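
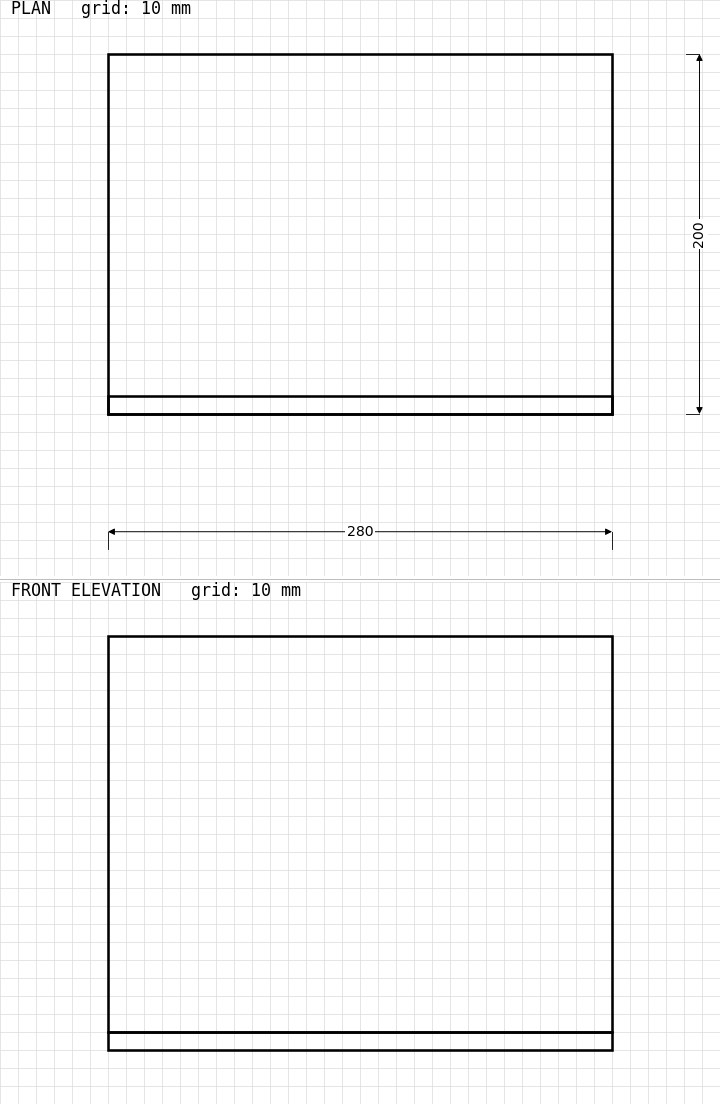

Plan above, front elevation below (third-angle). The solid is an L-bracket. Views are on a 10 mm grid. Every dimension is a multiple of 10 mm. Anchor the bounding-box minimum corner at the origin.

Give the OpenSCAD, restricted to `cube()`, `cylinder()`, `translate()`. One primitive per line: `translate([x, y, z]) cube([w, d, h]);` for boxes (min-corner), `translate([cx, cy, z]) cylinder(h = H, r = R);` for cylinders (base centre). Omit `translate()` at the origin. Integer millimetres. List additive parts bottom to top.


cube([280, 200, 10]);
translate([0, 0, 10]) cube([280, 10, 220]);


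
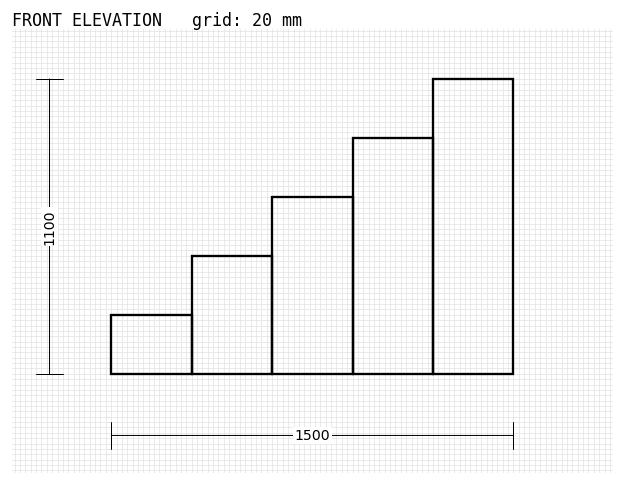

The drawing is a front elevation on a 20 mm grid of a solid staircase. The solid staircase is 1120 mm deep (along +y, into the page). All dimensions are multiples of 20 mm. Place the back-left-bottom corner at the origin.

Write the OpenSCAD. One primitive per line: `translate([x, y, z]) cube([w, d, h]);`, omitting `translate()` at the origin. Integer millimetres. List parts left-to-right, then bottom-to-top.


cube([300, 1120, 220]);
translate([300, 0, 0]) cube([300, 1120, 440]);
translate([600, 0, 0]) cube([300, 1120, 660]);
translate([900, 0, 0]) cube([300, 1120, 880]);
translate([1200, 0, 0]) cube([300, 1120, 1100]);


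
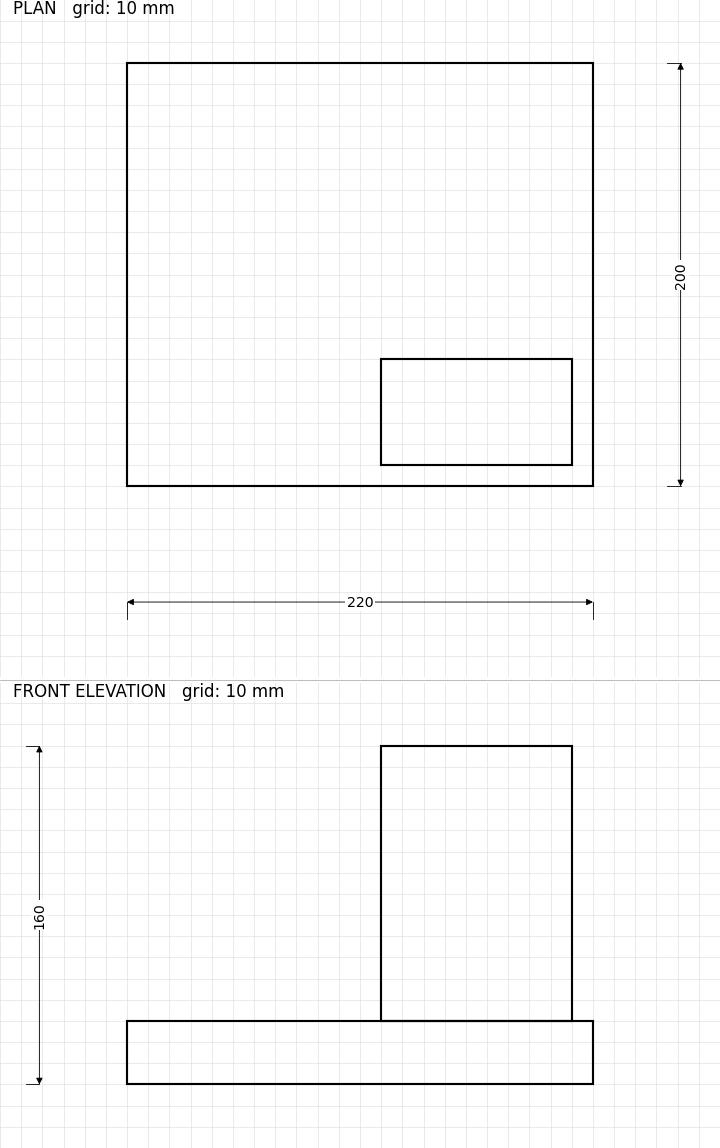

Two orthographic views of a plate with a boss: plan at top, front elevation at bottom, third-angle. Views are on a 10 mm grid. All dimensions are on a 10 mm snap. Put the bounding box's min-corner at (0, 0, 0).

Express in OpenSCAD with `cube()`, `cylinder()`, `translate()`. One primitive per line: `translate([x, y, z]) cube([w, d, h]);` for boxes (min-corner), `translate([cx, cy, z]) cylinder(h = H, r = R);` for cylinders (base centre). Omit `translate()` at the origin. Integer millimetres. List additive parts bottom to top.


cube([220, 200, 30]);
translate([120, 10, 30]) cube([90, 50, 130]);


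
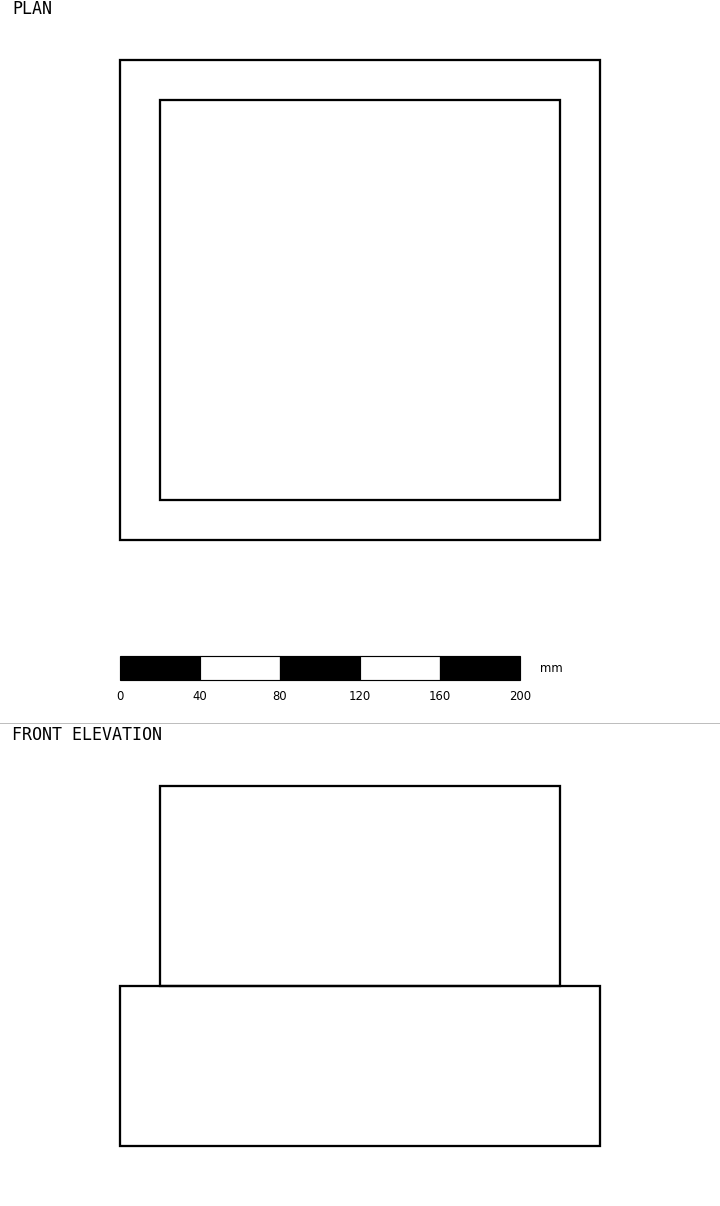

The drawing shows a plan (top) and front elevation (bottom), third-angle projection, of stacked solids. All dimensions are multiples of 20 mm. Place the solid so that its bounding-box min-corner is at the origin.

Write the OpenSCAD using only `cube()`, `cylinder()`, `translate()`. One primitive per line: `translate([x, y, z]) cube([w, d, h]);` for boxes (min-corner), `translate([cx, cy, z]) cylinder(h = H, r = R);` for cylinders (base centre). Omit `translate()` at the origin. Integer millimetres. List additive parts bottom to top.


cube([240, 240, 80]);
translate([20, 20, 80]) cube([200, 200, 100]);


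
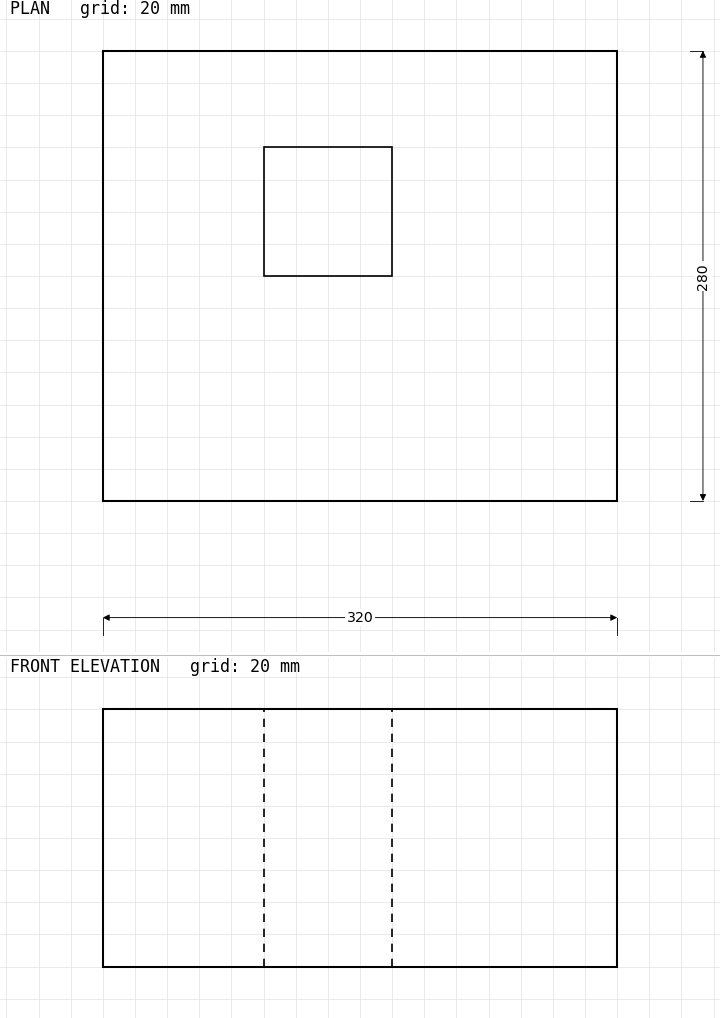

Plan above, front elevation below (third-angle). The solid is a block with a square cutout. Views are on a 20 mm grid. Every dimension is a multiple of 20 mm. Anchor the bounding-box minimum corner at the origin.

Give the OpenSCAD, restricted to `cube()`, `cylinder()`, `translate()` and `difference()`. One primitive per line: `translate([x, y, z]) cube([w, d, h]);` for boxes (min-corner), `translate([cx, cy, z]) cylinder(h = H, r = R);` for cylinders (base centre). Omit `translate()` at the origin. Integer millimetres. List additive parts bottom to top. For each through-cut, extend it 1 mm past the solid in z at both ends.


difference() {
  cube([320, 280, 160]);
  translate([100, 140, -1]) cube([80, 80, 162]);
}


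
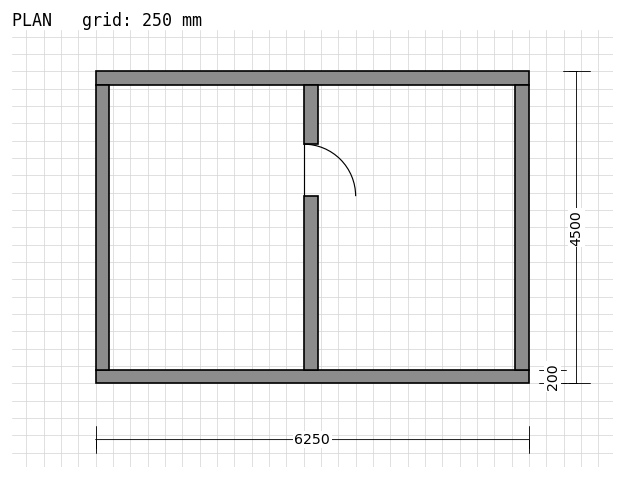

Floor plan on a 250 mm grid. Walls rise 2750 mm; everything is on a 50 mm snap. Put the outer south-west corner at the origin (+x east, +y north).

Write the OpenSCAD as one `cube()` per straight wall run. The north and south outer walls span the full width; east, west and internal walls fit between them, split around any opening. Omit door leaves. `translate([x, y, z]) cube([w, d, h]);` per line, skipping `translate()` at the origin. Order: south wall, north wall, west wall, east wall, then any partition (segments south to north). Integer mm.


cube([6250, 200, 2750]);
translate([0, 4300, 0]) cube([6250, 200, 2750]);
translate([0, 200, 0]) cube([200, 4100, 2750]);
translate([6050, 200, 0]) cube([200, 4100, 2750]);
translate([3000, 200, 0]) cube([200, 2500, 2750]);
translate([3000, 3450, 0]) cube([200, 850, 2750]);


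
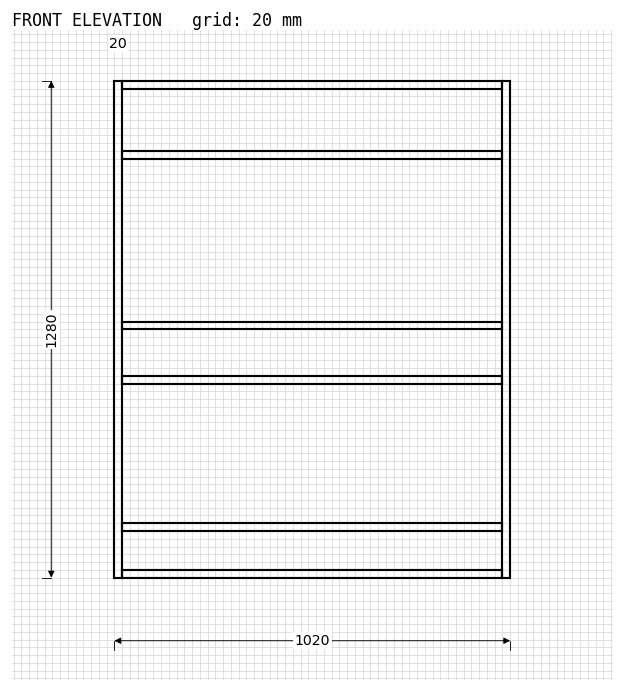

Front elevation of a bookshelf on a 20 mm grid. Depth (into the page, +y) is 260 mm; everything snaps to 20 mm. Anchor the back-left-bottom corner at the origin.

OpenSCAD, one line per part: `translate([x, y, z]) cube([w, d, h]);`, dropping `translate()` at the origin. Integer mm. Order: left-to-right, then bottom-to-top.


cube([20, 260, 1280]);
translate([20, 0, 0]) cube([980, 260, 20]);
translate([20, 0, 120]) cube([980, 260, 20]);
translate([20, 0, 500]) cube([980, 260, 20]);
translate([20, 0, 640]) cube([980, 260, 20]);
translate([20, 0, 1080]) cube([980, 260, 20]);
translate([20, 0, 1260]) cube([980, 260, 20]);
translate([1000, 0, 0]) cube([20, 260, 1280]);


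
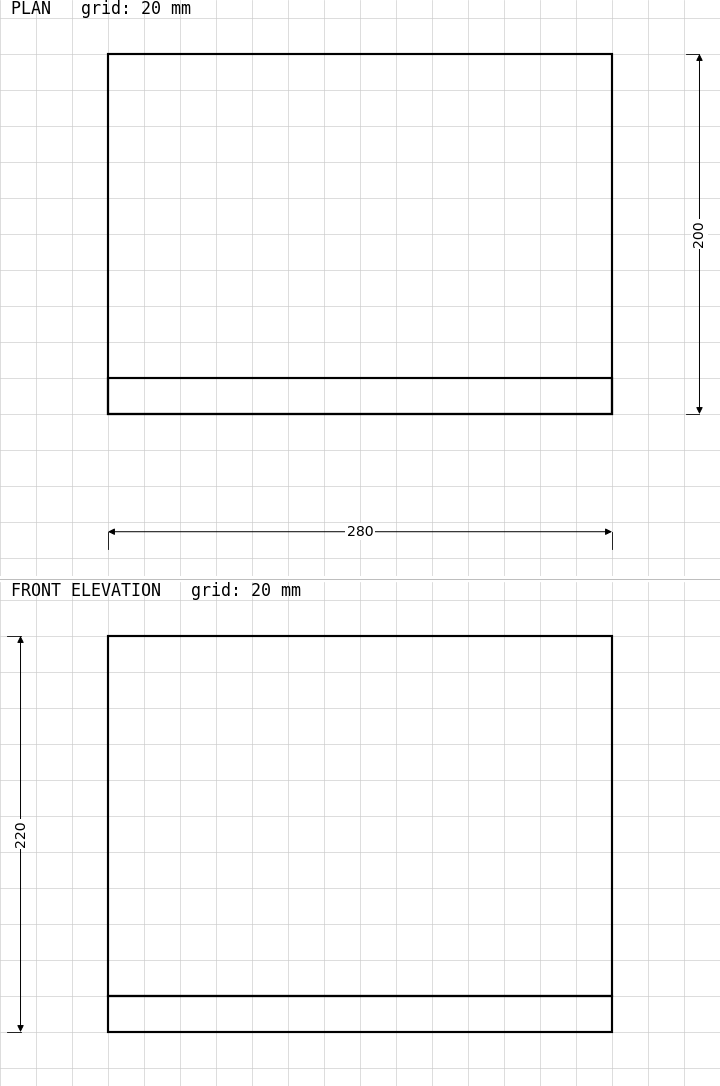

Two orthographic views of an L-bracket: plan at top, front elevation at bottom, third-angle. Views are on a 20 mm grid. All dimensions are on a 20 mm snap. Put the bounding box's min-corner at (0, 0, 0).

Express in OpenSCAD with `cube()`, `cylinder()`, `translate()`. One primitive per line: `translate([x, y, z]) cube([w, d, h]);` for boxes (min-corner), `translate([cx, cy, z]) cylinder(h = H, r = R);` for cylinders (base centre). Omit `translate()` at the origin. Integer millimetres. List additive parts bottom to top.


cube([280, 200, 20]);
translate([0, 0, 20]) cube([280, 20, 200]);


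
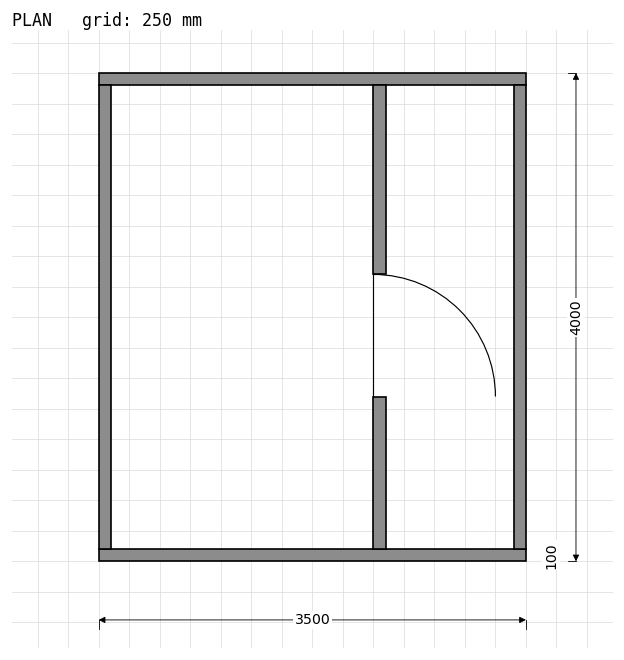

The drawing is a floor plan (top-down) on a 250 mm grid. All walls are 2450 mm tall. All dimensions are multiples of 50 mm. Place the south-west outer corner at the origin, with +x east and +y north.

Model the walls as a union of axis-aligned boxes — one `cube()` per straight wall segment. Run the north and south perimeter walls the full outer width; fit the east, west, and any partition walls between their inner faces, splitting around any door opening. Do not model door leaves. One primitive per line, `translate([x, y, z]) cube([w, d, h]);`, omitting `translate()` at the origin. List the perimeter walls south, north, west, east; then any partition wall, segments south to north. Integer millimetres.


cube([3500, 100, 2450]);
translate([0, 3900, 0]) cube([3500, 100, 2450]);
translate([0, 100, 0]) cube([100, 3800, 2450]);
translate([3400, 100, 0]) cube([100, 3800, 2450]);
translate([2250, 100, 0]) cube([100, 1250, 2450]);
translate([2250, 2350, 0]) cube([100, 1550, 2450]);


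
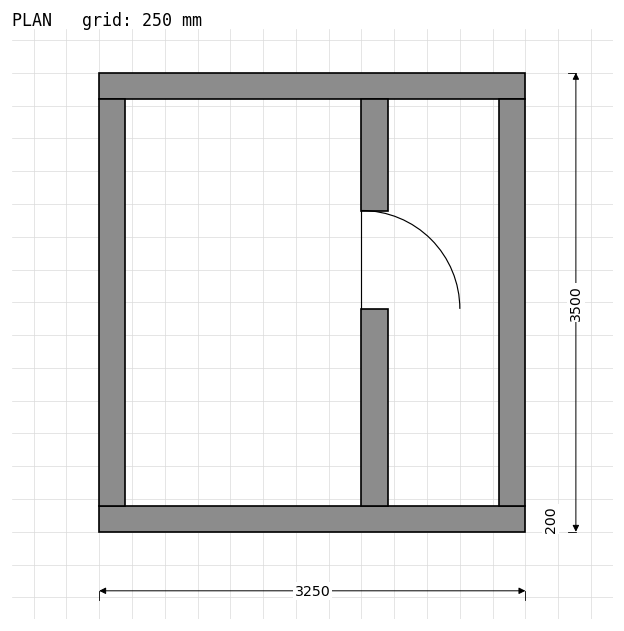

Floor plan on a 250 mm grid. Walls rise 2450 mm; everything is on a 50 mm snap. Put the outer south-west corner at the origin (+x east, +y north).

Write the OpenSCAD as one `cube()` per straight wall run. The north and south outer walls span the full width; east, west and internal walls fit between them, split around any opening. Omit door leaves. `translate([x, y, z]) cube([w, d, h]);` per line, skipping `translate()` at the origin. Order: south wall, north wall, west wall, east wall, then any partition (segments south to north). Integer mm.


cube([3250, 200, 2450]);
translate([0, 3300, 0]) cube([3250, 200, 2450]);
translate([0, 200, 0]) cube([200, 3100, 2450]);
translate([3050, 200, 0]) cube([200, 3100, 2450]);
translate([2000, 200, 0]) cube([200, 1500, 2450]);
translate([2000, 2450, 0]) cube([200, 850, 2450]);


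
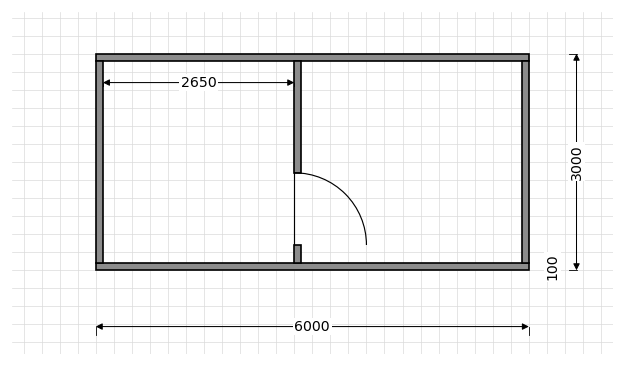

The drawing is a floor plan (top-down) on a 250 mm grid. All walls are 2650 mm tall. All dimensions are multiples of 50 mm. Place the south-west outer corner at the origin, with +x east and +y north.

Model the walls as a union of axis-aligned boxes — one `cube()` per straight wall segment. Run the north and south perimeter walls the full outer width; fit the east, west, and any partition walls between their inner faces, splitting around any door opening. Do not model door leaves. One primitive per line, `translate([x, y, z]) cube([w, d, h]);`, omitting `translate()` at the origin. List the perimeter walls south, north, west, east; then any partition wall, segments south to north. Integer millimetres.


cube([6000, 100, 2650]);
translate([0, 2900, 0]) cube([6000, 100, 2650]);
translate([0, 100, 0]) cube([100, 2800, 2650]);
translate([5900, 100, 0]) cube([100, 2800, 2650]);
translate([2750, 100, 0]) cube([100, 250, 2650]);
translate([2750, 1350, 0]) cube([100, 1550, 2650]);


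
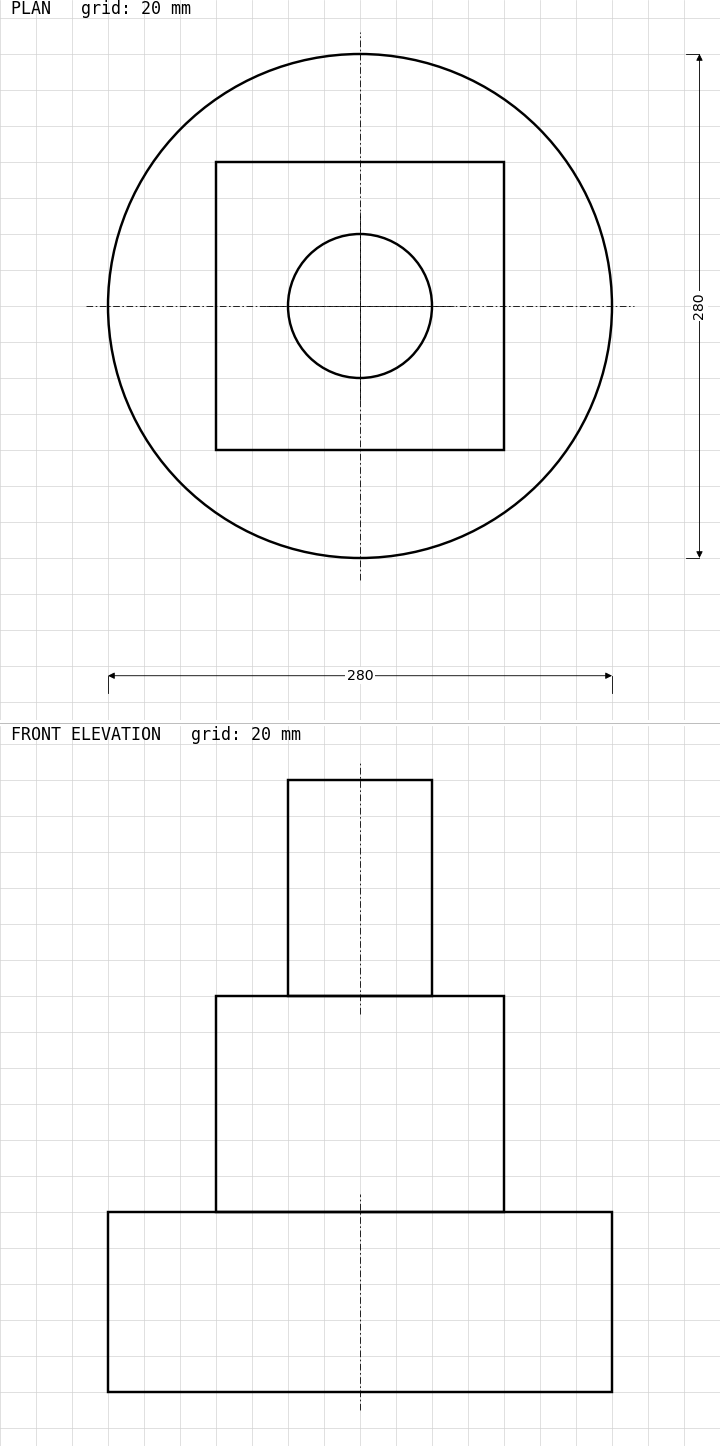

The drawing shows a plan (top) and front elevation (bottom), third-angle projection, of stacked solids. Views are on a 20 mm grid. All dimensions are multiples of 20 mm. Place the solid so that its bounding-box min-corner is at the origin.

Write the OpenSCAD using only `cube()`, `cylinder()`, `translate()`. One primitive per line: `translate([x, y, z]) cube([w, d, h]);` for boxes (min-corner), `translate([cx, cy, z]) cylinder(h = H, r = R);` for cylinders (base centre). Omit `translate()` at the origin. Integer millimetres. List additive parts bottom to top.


translate([140, 140, 0]) cylinder(h = 100, r = 140);
translate([60, 60, 100]) cube([160, 160, 120]);
translate([140, 140, 220]) cylinder(h = 120, r = 40);


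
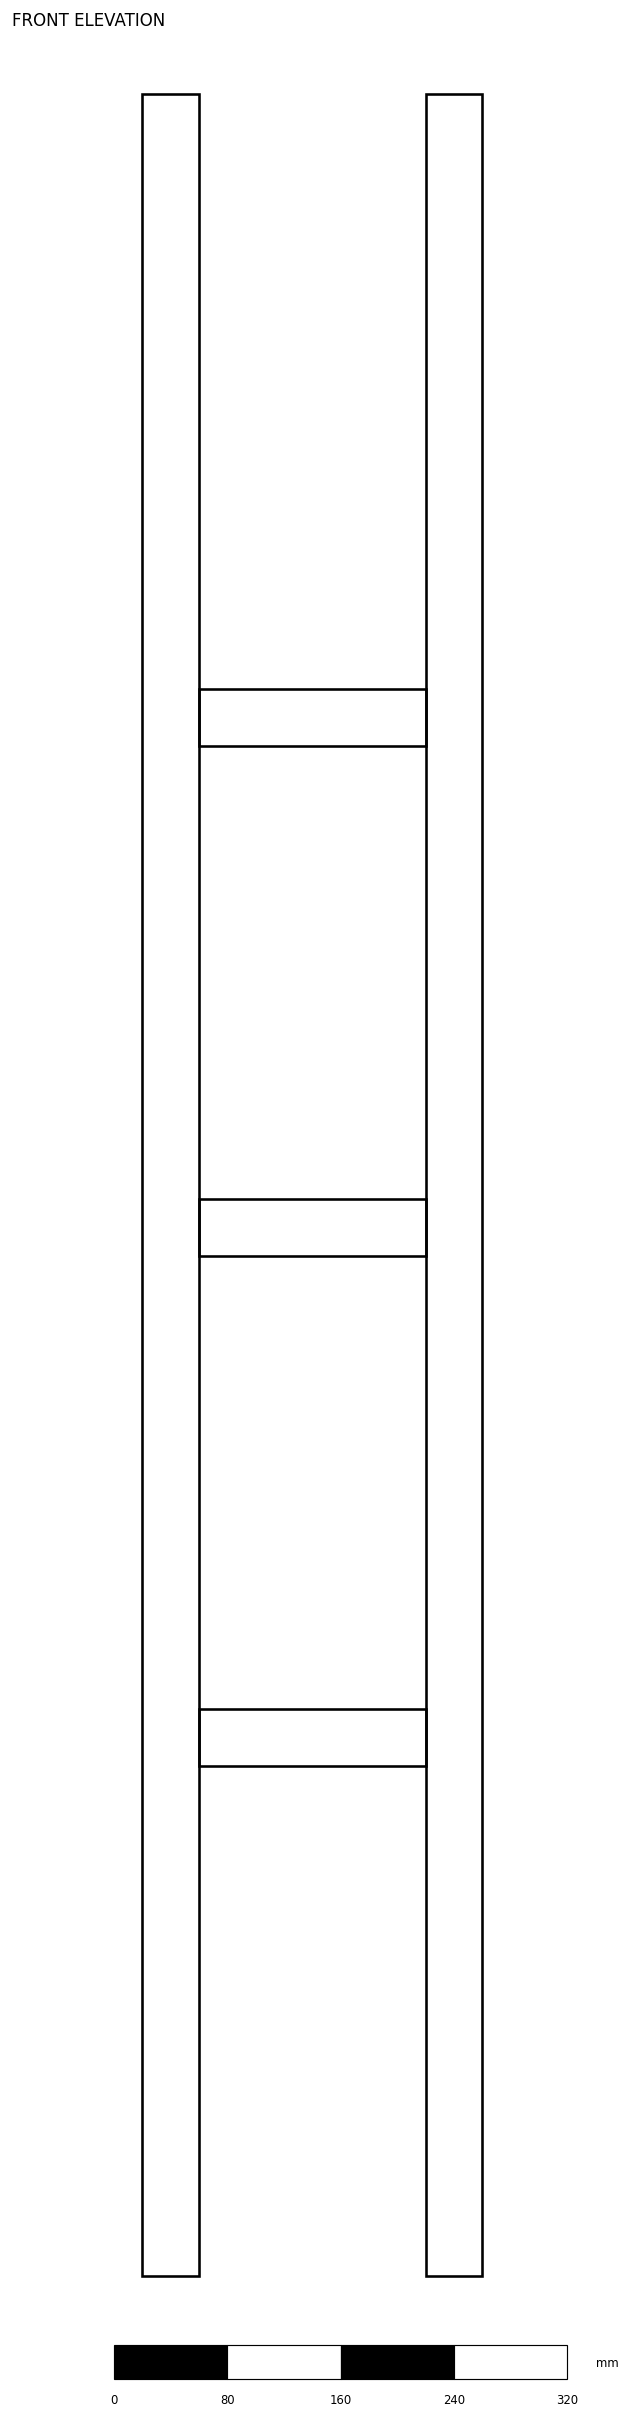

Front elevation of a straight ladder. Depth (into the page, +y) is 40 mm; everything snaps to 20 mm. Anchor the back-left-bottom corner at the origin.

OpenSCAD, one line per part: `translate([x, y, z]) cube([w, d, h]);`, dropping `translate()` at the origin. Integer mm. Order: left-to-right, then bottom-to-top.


cube([40, 40, 1540]);
translate([40, 0, 360]) cube([160, 40, 40]);
translate([40, 0, 720]) cube([160, 40, 40]);
translate([40, 0, 1080]) cube([160, 40, 40]);
translate([200, 0, 0]) cube([40, 40, 1540]);


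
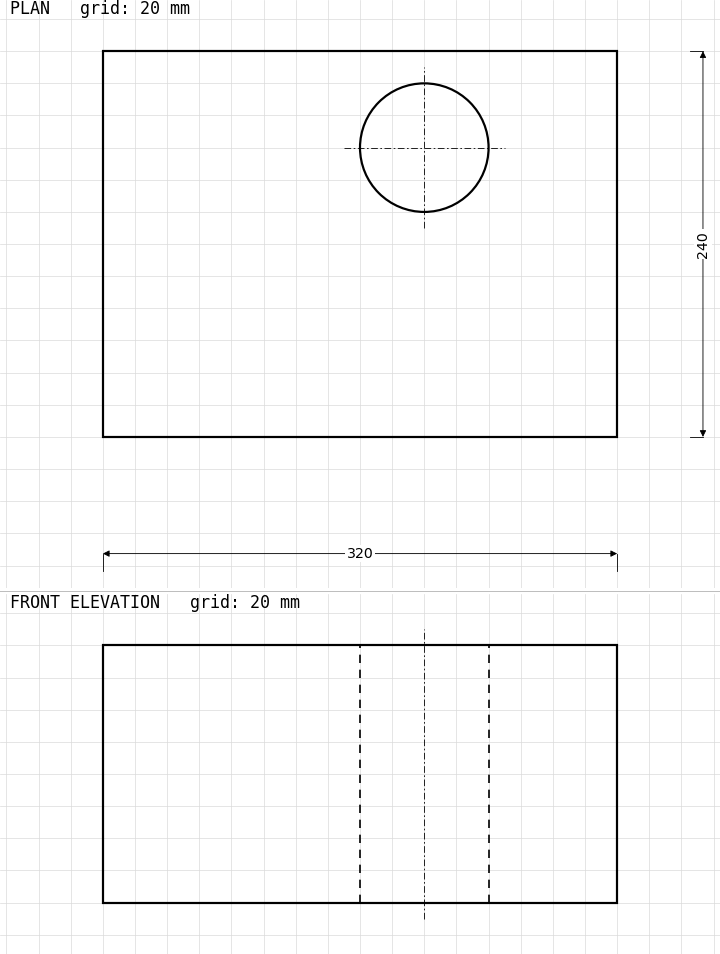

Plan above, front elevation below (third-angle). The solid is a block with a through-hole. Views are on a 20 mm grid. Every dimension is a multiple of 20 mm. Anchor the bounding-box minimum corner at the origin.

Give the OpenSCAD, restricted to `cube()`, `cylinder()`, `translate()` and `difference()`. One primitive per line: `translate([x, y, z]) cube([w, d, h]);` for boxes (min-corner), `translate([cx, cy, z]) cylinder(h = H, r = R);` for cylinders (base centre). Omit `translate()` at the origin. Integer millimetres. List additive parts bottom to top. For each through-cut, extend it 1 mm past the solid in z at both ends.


difference() {
  cube([320, 240, 160]);
  translate([200, 180, -1]) cylinder(h = 162, r = 40);
}


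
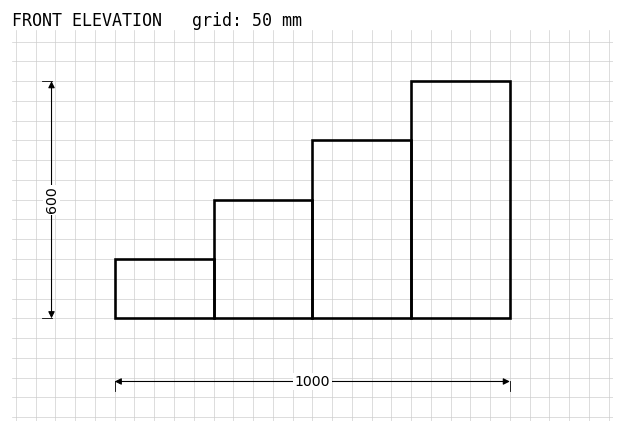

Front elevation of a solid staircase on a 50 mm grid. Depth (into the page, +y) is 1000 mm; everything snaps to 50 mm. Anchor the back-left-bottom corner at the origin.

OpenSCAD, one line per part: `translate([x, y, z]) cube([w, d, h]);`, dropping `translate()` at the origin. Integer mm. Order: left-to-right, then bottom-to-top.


cube([250, 1000, 150]);
translate([250, 0, 0]) cube([250, 1000, 300]);
translate([500, 0, 0]) cube([250, 1000, 450]);
translate([750, 0, 0]) cube([250, 1000, 600]);


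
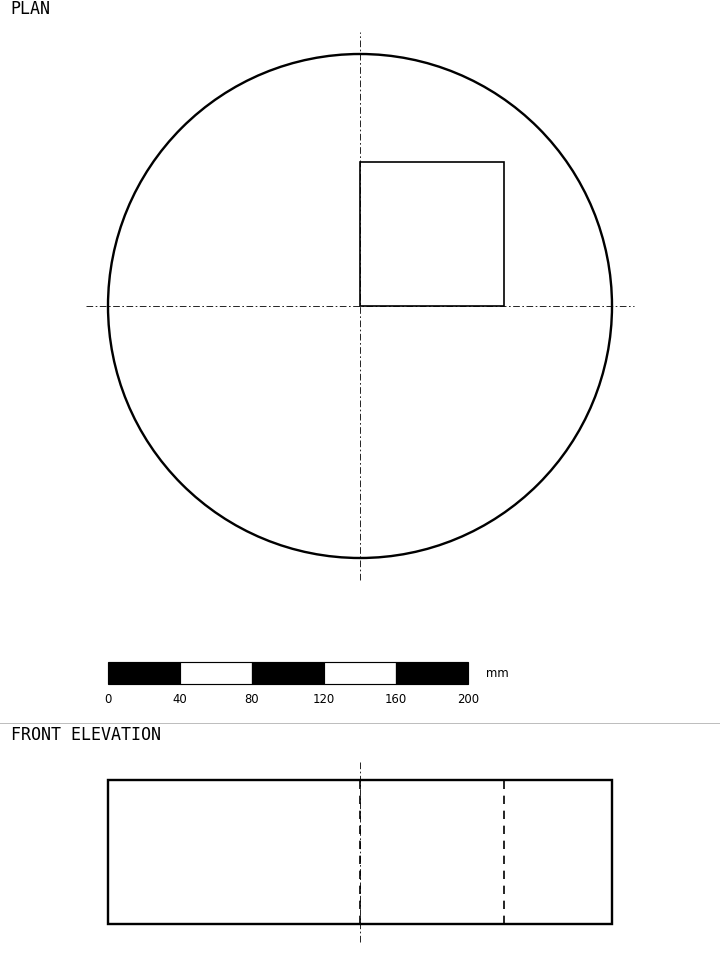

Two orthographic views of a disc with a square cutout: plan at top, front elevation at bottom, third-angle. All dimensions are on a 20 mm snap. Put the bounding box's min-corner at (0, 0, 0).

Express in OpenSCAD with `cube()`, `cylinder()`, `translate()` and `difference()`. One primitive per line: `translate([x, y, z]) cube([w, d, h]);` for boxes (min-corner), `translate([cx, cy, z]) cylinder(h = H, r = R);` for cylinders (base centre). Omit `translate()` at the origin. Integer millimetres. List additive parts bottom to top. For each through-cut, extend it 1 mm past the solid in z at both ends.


difference() {
  translate([140, 140, 0]) cylinder(h = 80, r = 140);
  translate([140, 140, -1]) cube([80, 80, 82]);
}


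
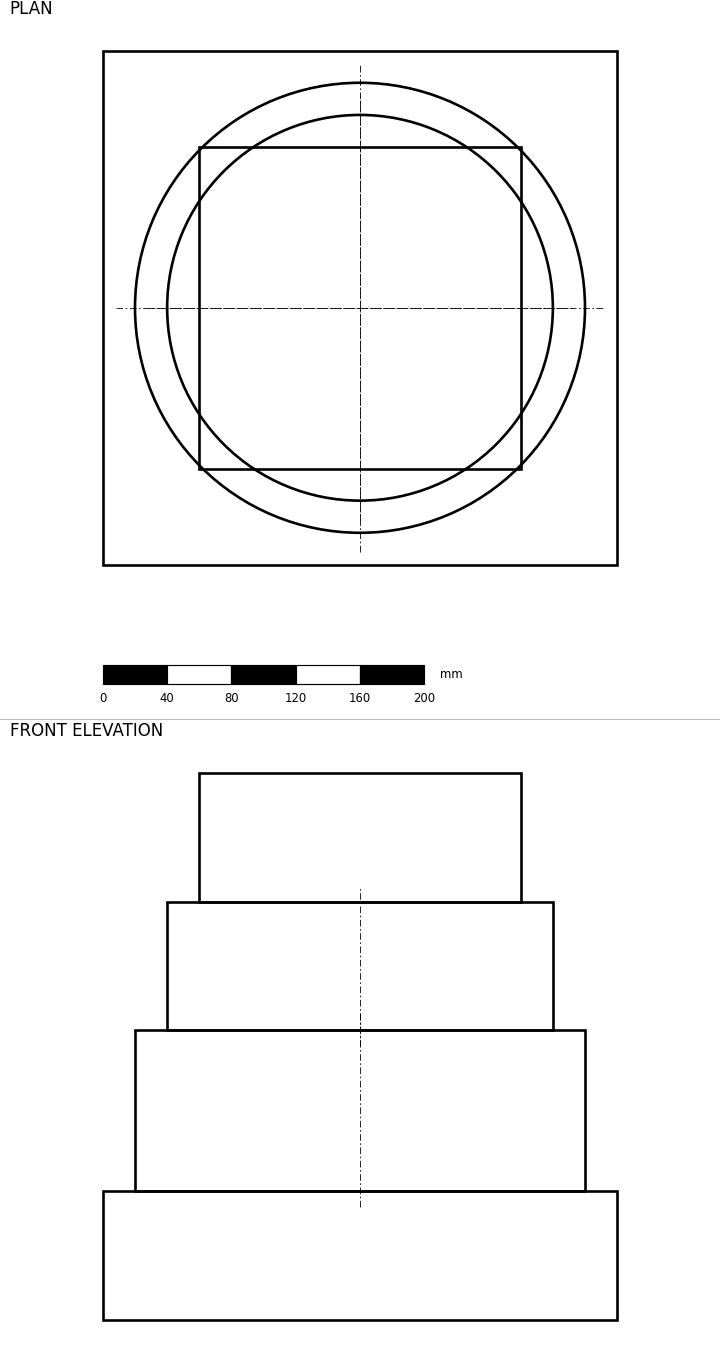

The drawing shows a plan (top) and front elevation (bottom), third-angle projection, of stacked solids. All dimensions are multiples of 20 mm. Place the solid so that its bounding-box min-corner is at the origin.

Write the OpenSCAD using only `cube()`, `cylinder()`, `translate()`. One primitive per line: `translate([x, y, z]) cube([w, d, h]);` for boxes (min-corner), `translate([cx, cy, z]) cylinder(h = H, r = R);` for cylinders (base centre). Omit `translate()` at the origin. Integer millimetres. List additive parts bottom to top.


cube([320, 320, 80]);
translate([160, 160, 80]) cylinder(h = 100, r = 140);
translate([160, 160, 180]) cylinder(h = 80, r = 120);
translate([60, 60, 260]) cube([200, 200, 80]);


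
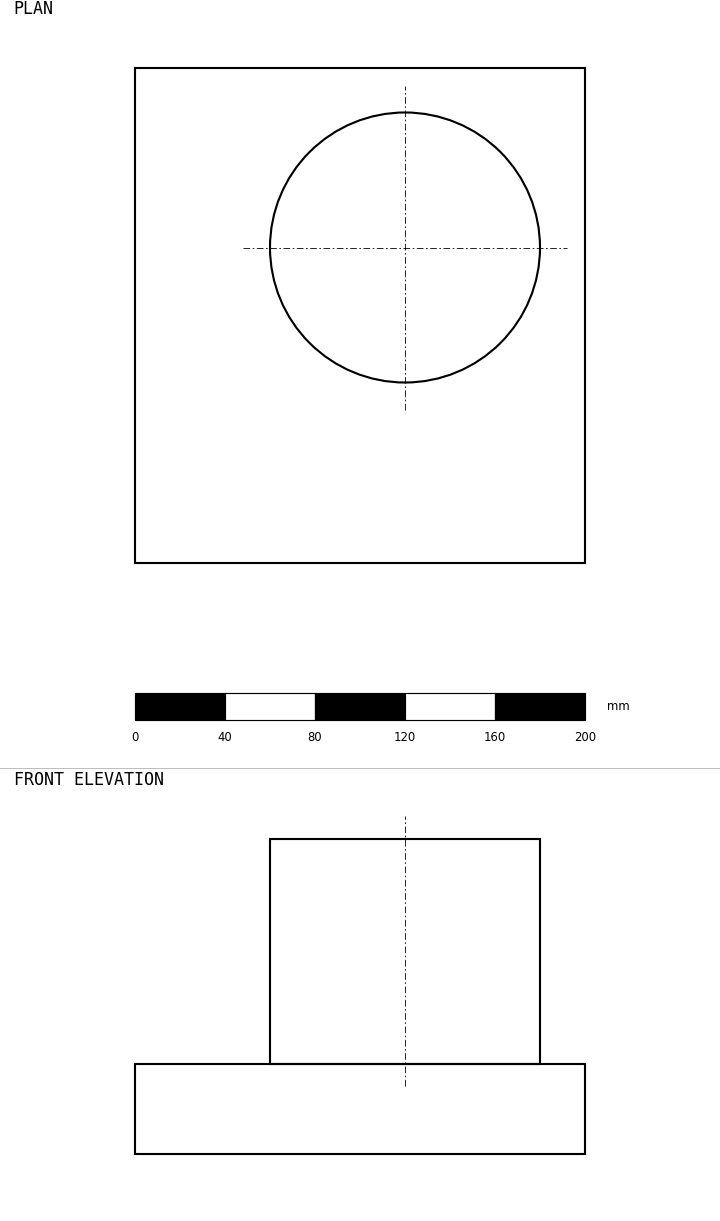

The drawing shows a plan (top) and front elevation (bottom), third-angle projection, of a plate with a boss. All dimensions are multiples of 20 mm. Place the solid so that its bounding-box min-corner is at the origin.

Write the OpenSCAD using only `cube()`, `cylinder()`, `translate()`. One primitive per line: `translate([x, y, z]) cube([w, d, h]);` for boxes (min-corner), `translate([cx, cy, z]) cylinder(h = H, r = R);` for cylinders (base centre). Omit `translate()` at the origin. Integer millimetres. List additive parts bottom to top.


cube([200, 220, 40]);
translate([120, 140, 40]) cylinder(h = 100, r = 60);


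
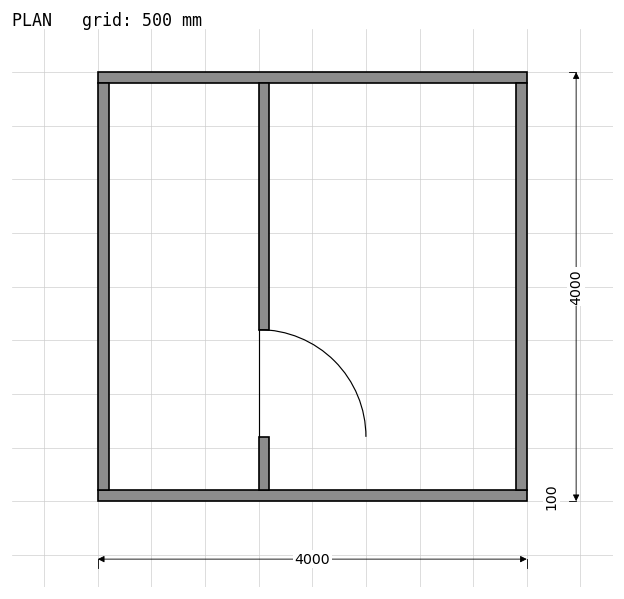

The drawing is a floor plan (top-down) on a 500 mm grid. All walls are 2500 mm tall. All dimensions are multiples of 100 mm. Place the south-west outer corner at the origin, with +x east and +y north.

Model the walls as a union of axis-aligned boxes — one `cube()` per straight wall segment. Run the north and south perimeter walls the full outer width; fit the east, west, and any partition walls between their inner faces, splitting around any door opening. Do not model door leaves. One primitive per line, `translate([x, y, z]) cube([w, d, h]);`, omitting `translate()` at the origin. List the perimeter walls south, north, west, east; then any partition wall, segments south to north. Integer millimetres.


cube([4000, 100, 2500]);
translate([0, 3900, 0]) cube([4000, 100, 2500]);
translate([0, 100, 0]) cube([100, 3800, 2500]);
translate([3900, 100, 0]) cube([100, 3800, 2500]);
translate([1500, 100, 0]) cube([100, 500, 2500]);
translate([1500, 1600, 0]) cube([100, 2300, 2500]);


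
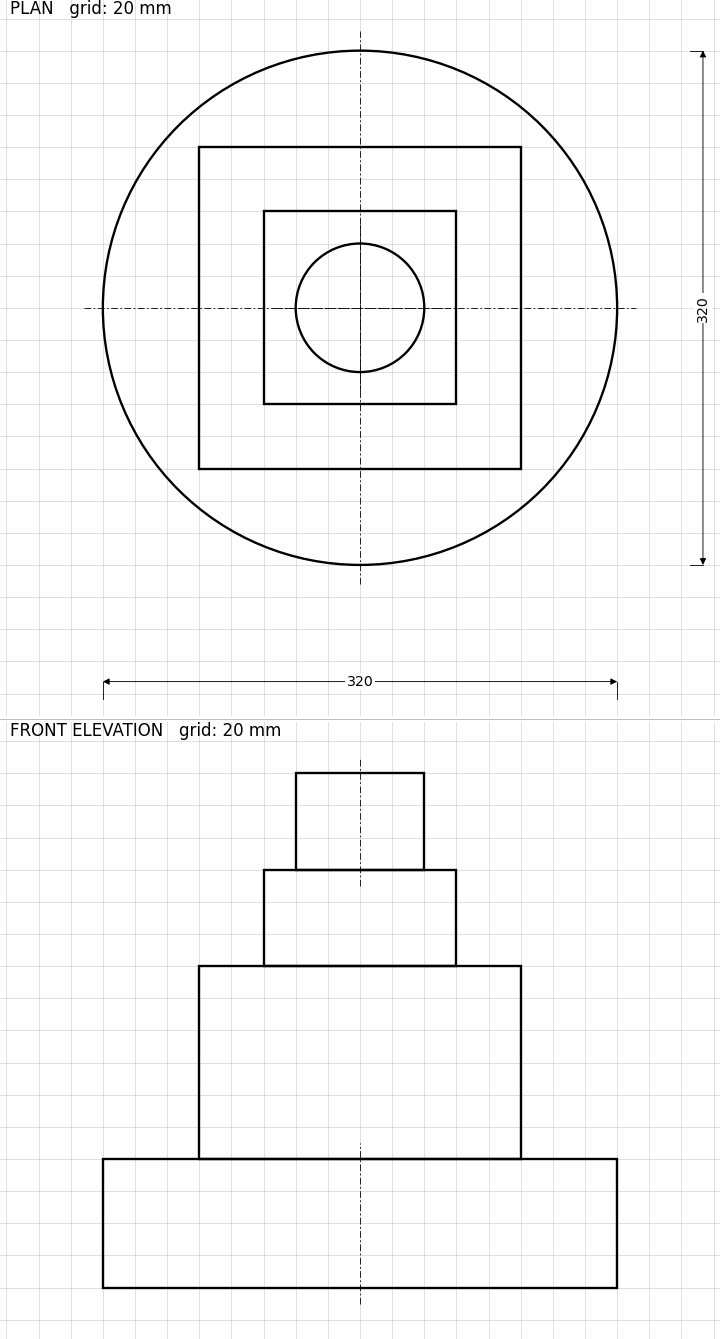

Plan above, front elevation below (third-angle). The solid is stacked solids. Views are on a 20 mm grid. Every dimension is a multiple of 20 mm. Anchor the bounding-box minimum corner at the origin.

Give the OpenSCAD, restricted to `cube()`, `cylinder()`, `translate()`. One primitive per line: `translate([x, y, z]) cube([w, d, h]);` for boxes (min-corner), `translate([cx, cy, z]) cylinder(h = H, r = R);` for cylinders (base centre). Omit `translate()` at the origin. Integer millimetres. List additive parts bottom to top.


translate([160, 160, 0]) cylinder(h = 80, r = 160);
translate([60, 60, 80]) cube([200, 200, 120]);
translate([100, 100, 200]) cube([120, 120, 60]);
translate([160, 160, 260]) cylinder(h = 60, r = 40);


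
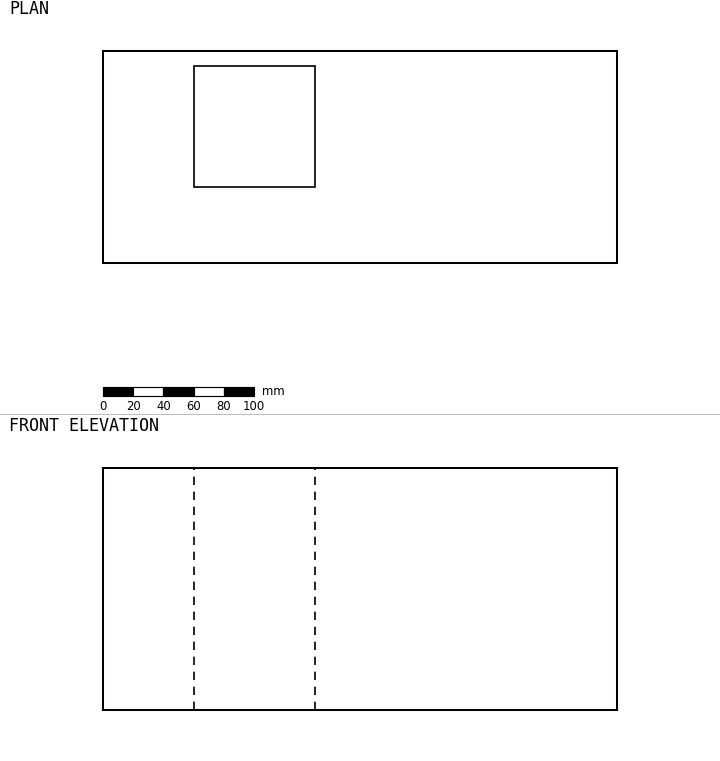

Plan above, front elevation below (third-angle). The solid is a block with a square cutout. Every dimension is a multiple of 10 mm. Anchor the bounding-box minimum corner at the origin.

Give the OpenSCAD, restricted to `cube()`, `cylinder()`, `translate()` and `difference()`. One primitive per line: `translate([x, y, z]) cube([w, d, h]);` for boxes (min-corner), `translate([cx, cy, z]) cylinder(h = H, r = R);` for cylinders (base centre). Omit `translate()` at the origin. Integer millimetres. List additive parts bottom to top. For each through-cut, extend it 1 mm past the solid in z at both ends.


difference() {
  cube([340, 140, 160]);
  translate([60, 50, -1]) cube([80, 80, 162]);
}


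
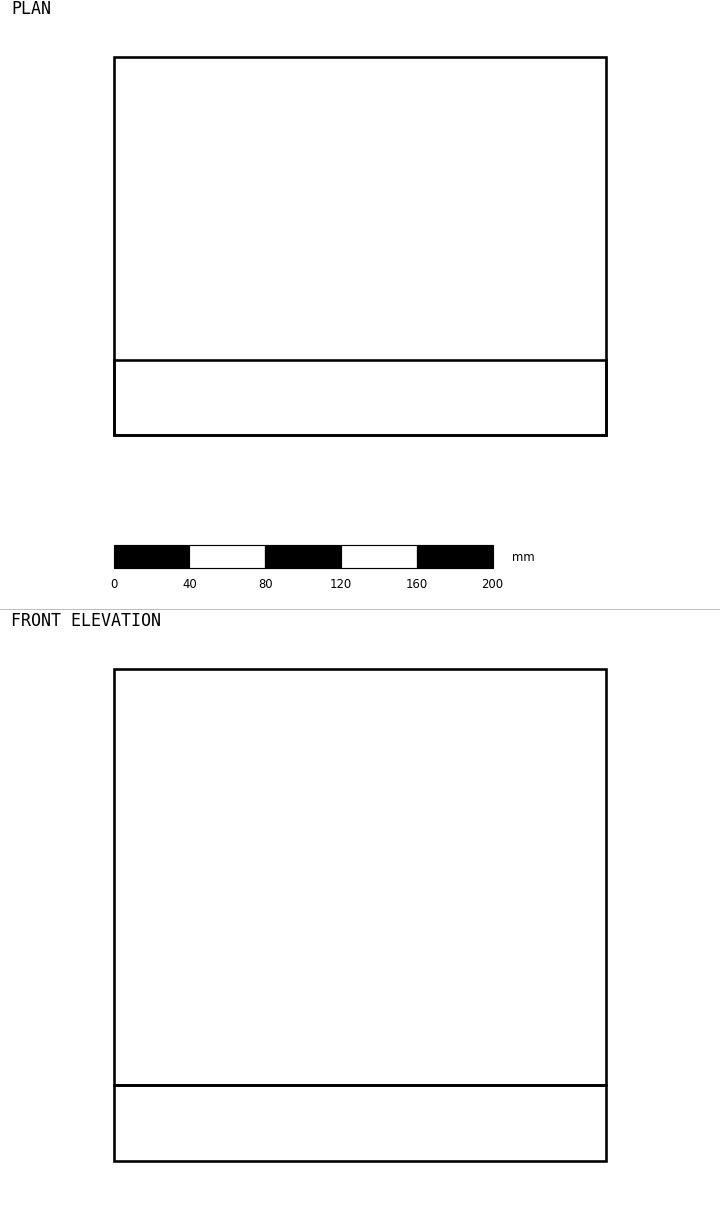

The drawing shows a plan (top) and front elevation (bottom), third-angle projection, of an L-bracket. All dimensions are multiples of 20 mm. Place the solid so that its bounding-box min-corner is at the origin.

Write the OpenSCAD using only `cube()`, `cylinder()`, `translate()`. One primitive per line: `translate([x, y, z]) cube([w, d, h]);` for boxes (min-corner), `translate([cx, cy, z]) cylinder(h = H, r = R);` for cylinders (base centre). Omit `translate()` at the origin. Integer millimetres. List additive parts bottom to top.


cube([260, 200, 40]);
translate([0, 0, 40]) cube([260, 40, 220]);


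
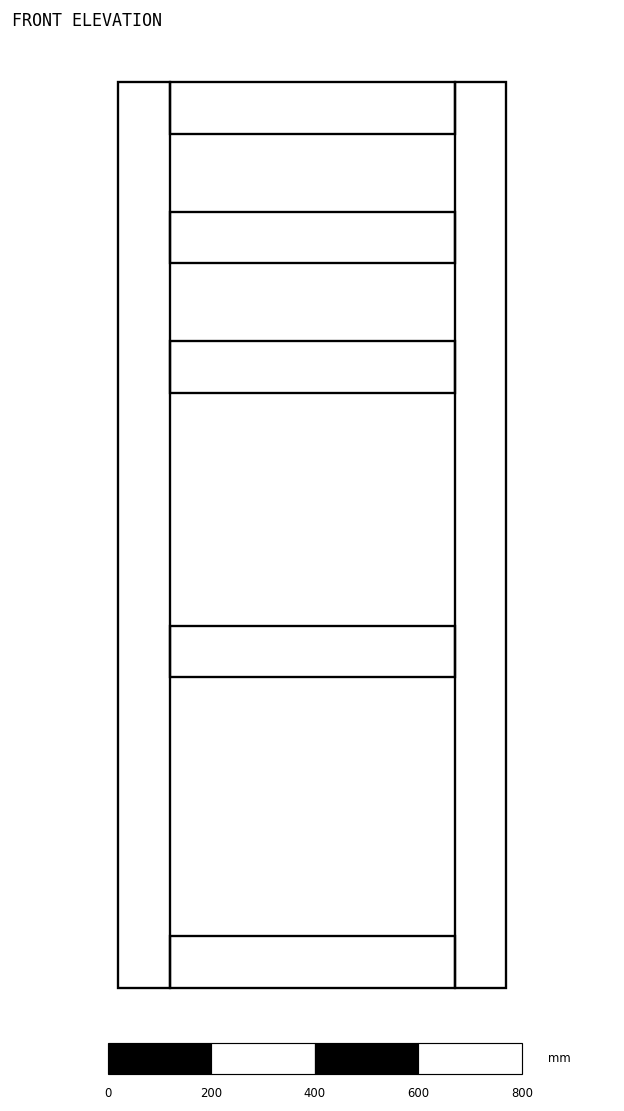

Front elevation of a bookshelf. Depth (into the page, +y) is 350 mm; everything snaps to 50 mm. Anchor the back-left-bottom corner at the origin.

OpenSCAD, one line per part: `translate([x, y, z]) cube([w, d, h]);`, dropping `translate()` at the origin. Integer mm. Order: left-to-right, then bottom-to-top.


cube([100, 350, 1750]);
translate([100, 0, 0]) cube([550, 350, 100]);
translate([100, 0, 600]) cube([550, 350, 100]);
translate([100, 0, 1150]) cube([550, 350, 100]);
translate([100, 0, 1400]) cube([550, 350, 100]);
translate([100, 0, 1650]) cube([550, 350, 100]);
translate([650, 0, 0]) cube([100, 350, 1750]);


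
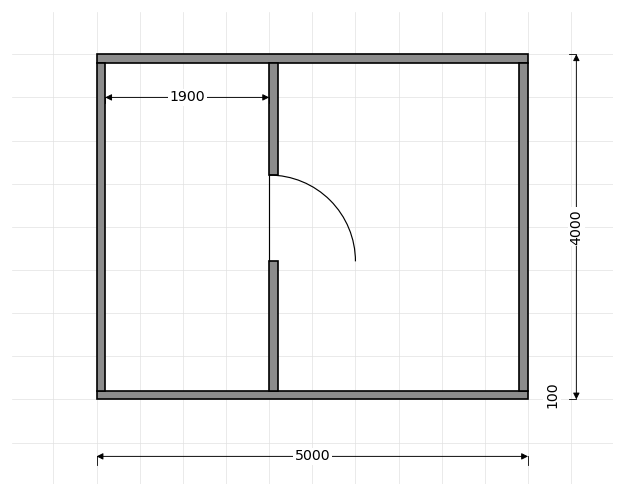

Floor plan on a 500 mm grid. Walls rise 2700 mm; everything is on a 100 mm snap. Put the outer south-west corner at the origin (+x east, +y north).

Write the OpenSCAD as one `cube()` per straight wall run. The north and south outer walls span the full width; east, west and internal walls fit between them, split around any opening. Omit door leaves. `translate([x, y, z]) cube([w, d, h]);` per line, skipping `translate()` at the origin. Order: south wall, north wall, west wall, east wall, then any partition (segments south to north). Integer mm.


cube([5000, 100, 2700]);
translate([0, 3900, 0]) cube([5000, 100, 2700]);
translate([0, 100, 0]) cube([100, 3800, 2700]);
translate([4900, 100, 0]) cube([100, 3800, 2700]);
translate([2000, 100, 0]) cube([100, 1500, 2700]);
translate([2000, 2600, 0]) cube([100, 1300, 2700]);


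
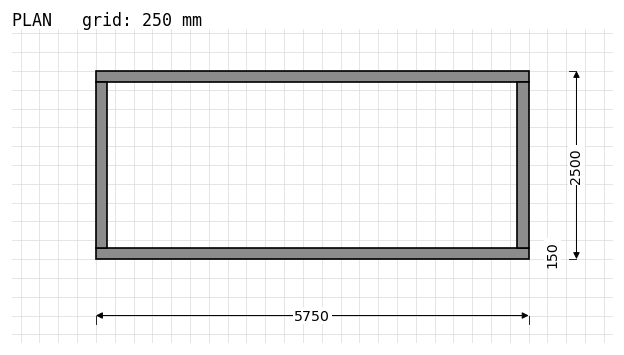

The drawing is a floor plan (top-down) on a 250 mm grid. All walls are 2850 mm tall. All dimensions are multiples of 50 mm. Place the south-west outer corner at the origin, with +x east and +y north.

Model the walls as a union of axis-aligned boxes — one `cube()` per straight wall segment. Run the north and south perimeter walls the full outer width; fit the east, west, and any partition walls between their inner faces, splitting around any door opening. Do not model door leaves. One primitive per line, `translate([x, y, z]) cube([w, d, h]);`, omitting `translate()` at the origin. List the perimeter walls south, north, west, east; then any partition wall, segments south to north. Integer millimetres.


cube([5750, 150, 2850]);
translate([0, 2350, 0]) cube([5750, 150, 2850]);
translate([0, 150, 0]) cube([150, 2200, 2850]);
translate([5600, 150, 0]) cube([150, 2200, 2850]);


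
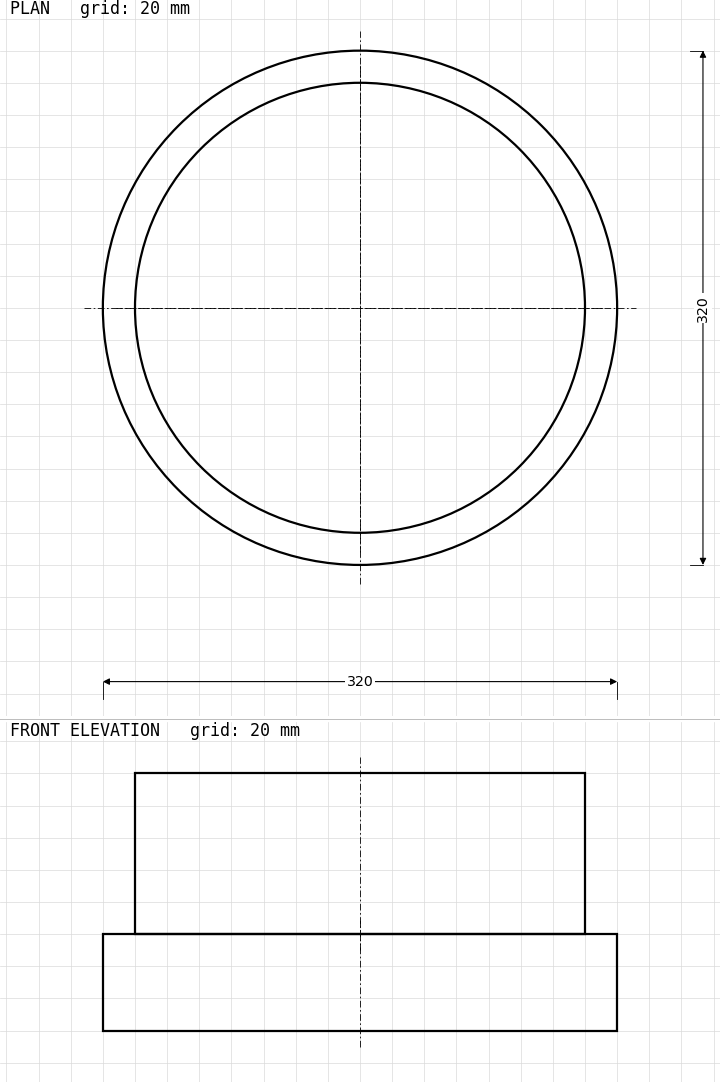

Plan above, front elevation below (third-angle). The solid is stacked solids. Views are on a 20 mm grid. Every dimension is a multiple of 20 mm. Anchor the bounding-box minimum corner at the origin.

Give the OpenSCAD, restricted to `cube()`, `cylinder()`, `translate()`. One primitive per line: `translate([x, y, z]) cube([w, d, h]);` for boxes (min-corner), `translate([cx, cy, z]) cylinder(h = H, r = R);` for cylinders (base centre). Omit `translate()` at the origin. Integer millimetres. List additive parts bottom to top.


translate([160, 160, 0]) cylinder(h = 60, r = 160);
translate([160, 160, 60]) cylinder(h = 100, r = 140);


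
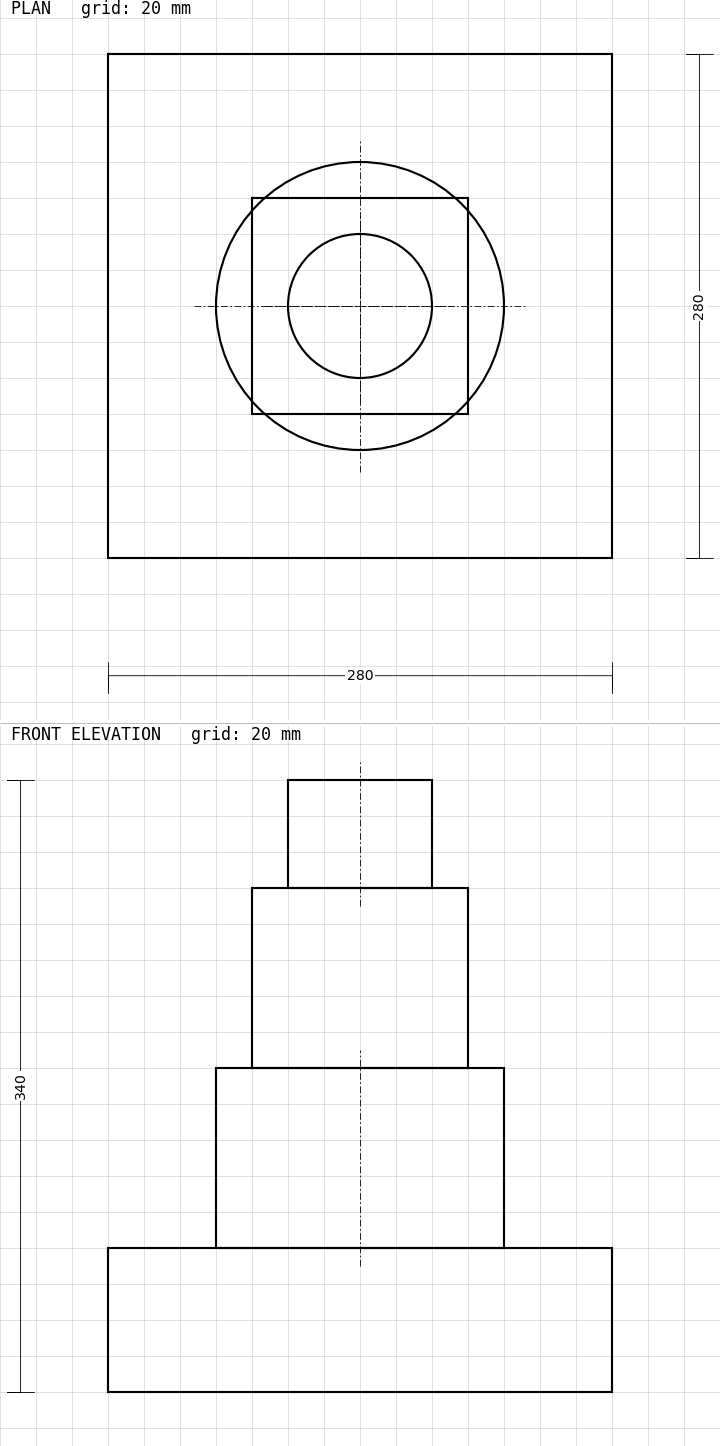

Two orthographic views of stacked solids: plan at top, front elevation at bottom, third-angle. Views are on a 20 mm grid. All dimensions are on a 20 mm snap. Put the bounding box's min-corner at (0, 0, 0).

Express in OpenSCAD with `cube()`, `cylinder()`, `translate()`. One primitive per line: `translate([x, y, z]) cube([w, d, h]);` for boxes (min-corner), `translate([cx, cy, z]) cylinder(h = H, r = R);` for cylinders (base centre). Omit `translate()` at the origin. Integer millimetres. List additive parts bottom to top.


cube([280, 280, 80]);
translate([140, 140, 80]) cylinder(h = 100, r = 80);
translate([80, 80, 180]) cube([120, 120, 100]);
translate([140, 140, 280]) cylinder(h = 60, r = 40);


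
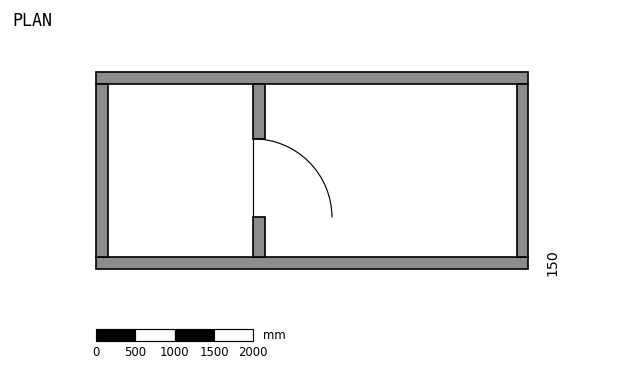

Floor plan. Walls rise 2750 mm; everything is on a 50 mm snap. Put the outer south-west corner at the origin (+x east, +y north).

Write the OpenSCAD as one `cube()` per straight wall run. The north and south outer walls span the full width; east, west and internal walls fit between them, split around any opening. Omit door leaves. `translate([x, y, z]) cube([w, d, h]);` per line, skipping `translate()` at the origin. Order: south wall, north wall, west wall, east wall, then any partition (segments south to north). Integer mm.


cube([5500, 150, 2750]);
translate([0, 2350, 0]) cube([5500, 150, 2750]);
translate([0, 150, 0]) cube([150, 2200, 2750]);
translate([5350, 150, 0]) cube([150, 2200, 2750]);
translate([2000, 150, 0]) cube([150, 500, 2750]);
translate([2000, 1650, 0]) cube([150, 700, 2750]);


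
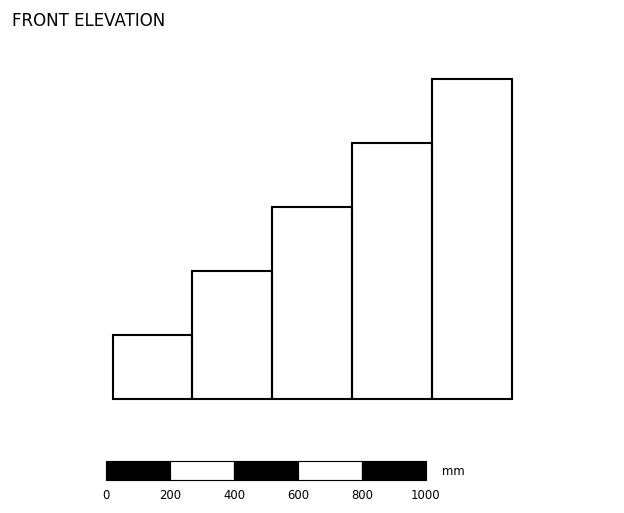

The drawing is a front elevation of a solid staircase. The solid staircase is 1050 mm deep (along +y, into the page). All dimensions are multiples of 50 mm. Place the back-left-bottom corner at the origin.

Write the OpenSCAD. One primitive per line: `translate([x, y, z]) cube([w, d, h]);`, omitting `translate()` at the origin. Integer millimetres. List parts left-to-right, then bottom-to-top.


cube([250, 1050, 200]);
translate([250, 0, 0]) cube([250, 1050, 400]);
translate([500, 0, 0]) cube([250, 1050, 600]);
translate([750, 0, 0]) cube([250, 1050, 800]);
translate([1000, 0, 0]) cube([250, 1050, 1000]);


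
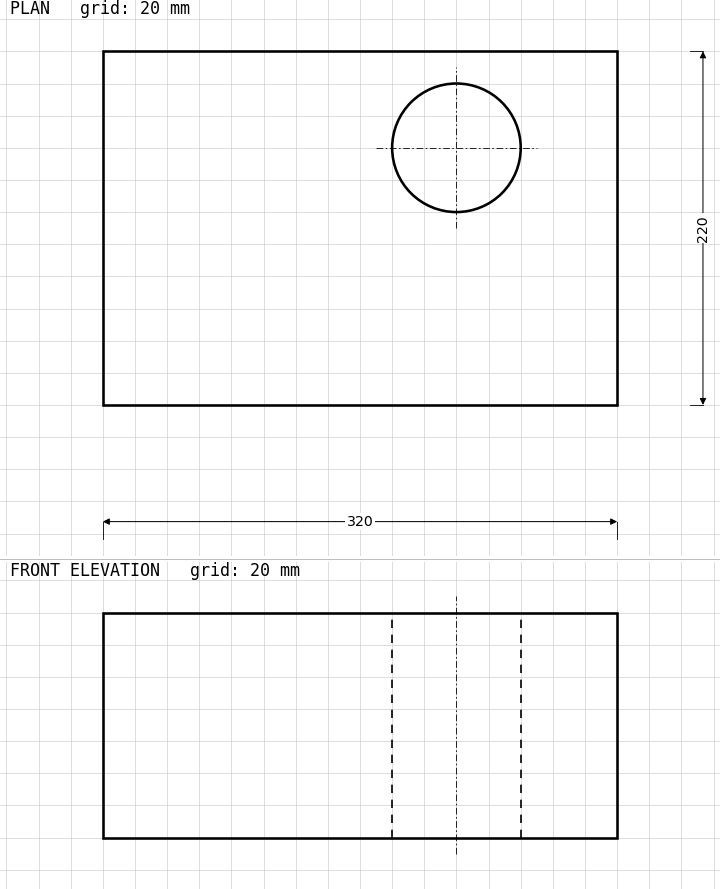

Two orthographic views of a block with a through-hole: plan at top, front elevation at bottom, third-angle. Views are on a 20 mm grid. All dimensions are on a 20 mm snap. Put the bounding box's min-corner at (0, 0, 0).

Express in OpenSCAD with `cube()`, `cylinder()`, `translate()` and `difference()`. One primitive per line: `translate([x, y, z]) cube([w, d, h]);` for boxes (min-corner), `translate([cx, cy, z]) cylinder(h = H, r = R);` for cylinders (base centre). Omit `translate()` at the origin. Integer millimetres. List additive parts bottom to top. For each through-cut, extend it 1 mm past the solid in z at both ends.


difference() {
  cube([320, 220, 140]);
  translate([220, 160, -1]) cylinder(h = 142, r = 40);
}


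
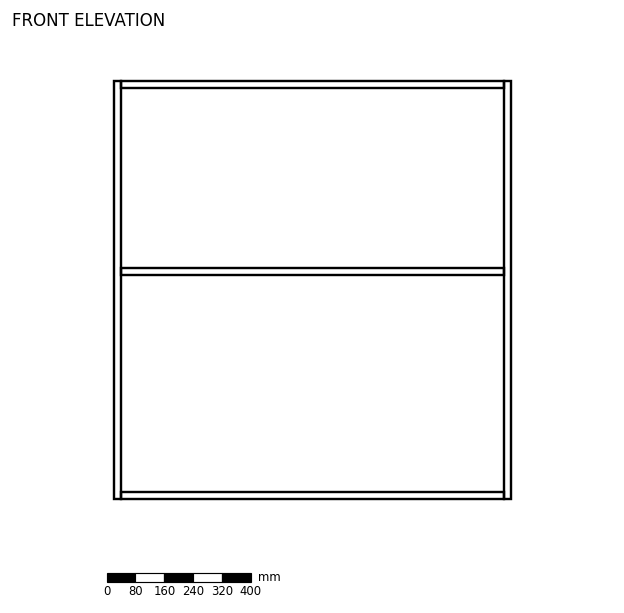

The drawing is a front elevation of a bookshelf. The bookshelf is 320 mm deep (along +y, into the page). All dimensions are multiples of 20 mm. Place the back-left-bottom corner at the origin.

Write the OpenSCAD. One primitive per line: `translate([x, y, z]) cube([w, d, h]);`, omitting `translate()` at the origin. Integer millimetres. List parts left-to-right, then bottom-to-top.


cube([20, 320, 1160]);
translate([20, 0, 0]) cube([1060, 320, 20]);
translate([20, 0, 620]) cube([1060, 320, 20]);
translate([20, 0, 1140]) cube([1060, 320, 20]);
translate([1080, 0, 0]) cube([20, 320, 1160]);


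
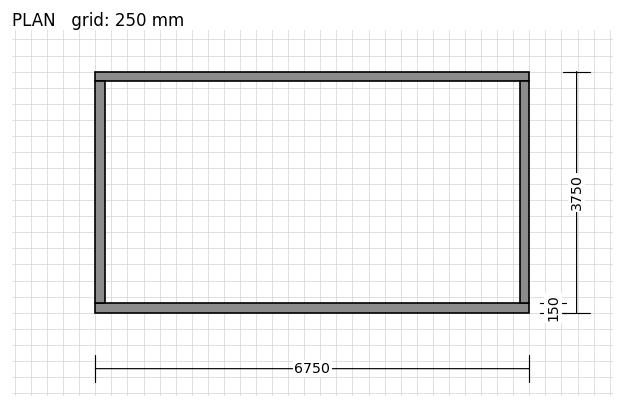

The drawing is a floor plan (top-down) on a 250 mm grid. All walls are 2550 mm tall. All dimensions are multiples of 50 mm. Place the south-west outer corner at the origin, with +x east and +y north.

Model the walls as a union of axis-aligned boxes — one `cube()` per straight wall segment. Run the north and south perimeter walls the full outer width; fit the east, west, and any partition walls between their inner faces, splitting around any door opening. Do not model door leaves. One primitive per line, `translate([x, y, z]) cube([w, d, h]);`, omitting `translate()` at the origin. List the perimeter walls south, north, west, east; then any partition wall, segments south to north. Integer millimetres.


cube([6750, 150, 2550]);
translate([0, 3600, 0]) cube([6750, 150, 2550]);
translate([0, 150, 0]) cube([150, 3450, 2550]);
translate([6600, 150, 0]) cube([150, 3450, 2550]);


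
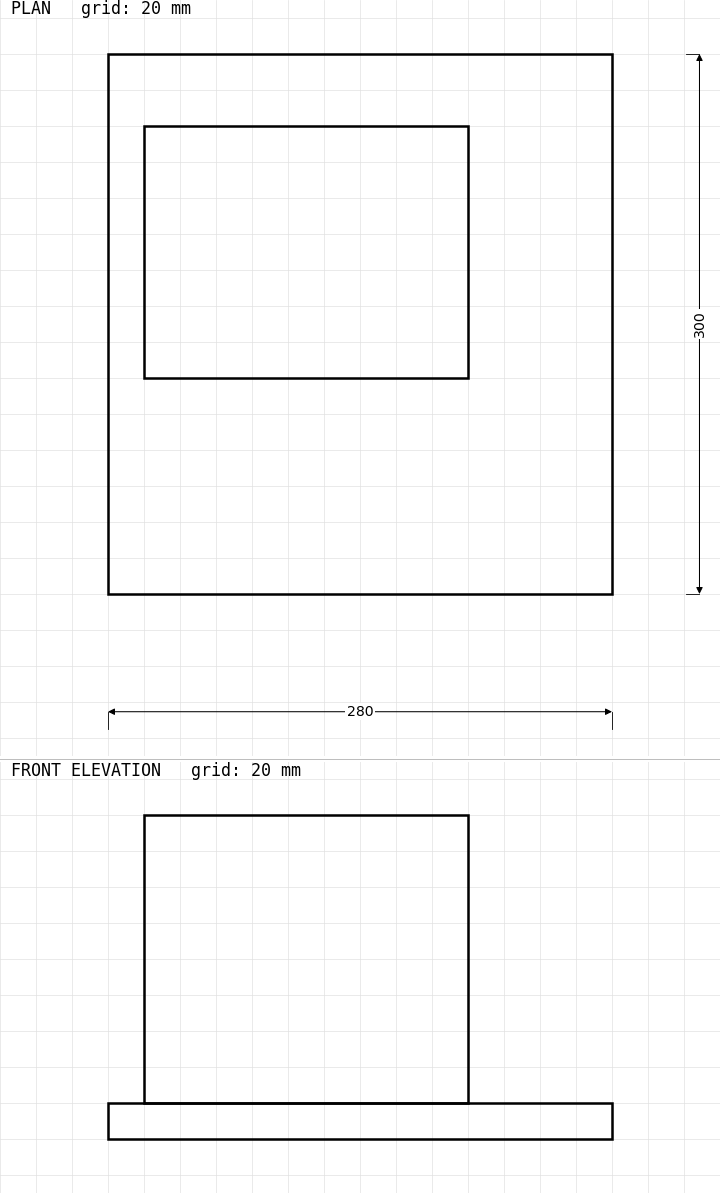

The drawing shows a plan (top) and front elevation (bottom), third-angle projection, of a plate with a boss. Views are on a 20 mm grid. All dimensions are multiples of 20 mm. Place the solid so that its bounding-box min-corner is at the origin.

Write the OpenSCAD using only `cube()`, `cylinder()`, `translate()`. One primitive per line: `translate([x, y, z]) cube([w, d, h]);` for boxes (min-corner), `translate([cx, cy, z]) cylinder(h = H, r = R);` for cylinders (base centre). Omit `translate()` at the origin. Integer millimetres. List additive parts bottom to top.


cube([280, 300, 20]);
translate([20, 120, 20]) cube([180, 140, 160]);


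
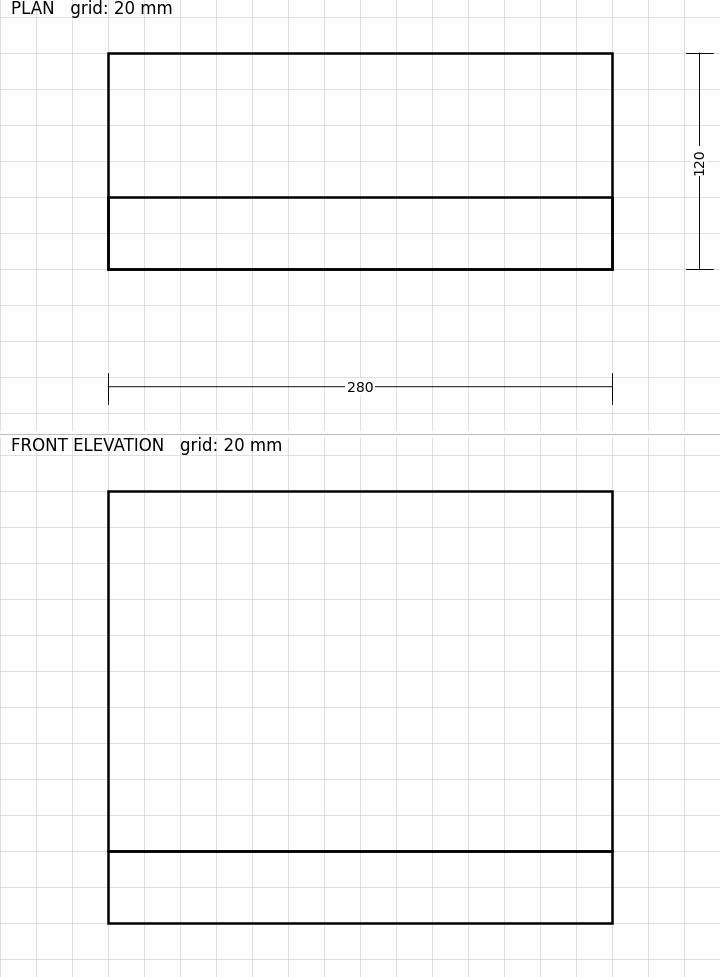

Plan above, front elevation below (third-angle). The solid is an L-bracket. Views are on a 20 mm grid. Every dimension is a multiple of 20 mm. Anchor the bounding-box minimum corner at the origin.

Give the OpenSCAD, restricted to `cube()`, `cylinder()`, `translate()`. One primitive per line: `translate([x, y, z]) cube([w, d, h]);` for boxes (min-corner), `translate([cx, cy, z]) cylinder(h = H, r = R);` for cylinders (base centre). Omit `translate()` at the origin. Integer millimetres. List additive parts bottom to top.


cube([280, 120, 40]);
translate([0, 0, 40]) cube([280, 40, 200]);


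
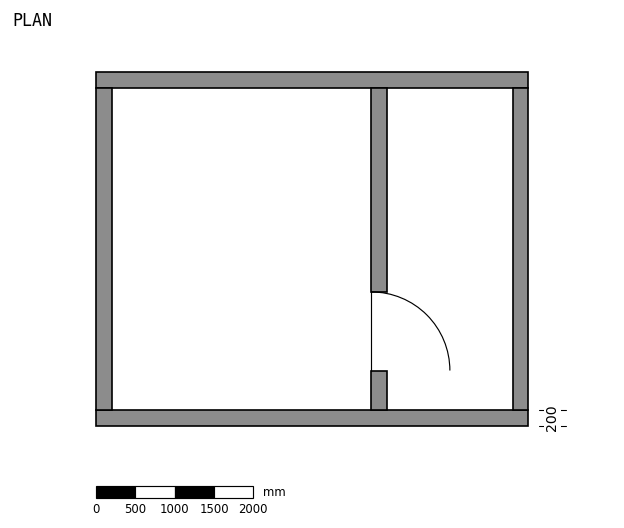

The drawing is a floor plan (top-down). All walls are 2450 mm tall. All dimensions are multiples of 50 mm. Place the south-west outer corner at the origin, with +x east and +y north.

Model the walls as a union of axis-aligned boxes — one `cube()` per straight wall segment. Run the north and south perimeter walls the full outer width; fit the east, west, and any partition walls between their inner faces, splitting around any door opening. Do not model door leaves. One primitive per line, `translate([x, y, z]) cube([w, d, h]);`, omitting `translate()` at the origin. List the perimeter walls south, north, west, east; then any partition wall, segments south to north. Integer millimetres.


cube([5500, 200, 2450]);
translate([0, 4300, 0]) cube([5500, 200, 2450]);
translate([0, 200, 0]) cube([200, 4100, 2450]);
translate([5300, 200, 0]) cube([200, 4100, 2450]);
translate([3500, 200, 0]) cube([200, 500, 2450]);
translate([3500, 1700, 0]) cube([200, 2600, 2450]);


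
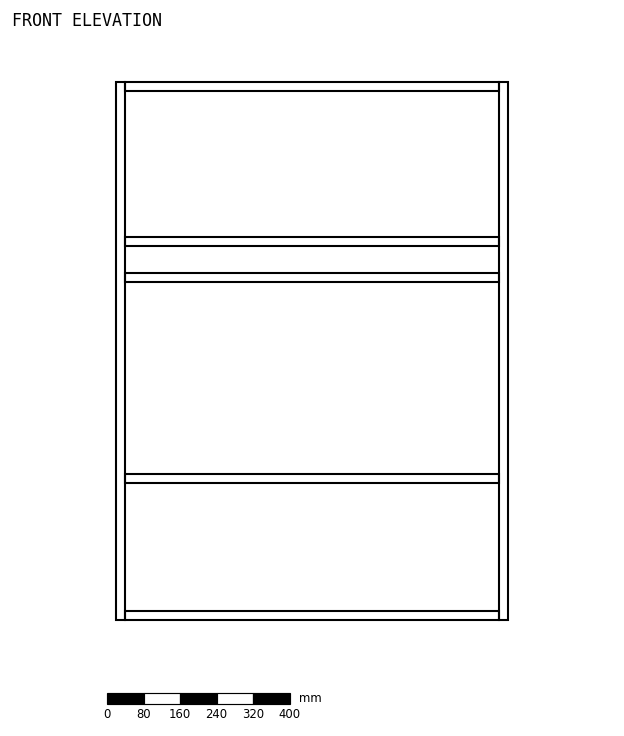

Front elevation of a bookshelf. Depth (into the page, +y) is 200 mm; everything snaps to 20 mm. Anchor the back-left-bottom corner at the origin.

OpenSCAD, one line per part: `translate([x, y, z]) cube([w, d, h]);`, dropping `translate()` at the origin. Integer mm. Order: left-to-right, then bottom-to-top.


cube([20, 200, 1180]);
translate([20, 0, 0]) cube([820, 200, 20]);
translate([20, 0, 300]) cube([820, 200, 20]);
translate([20, 0, 740]) cube([820, 200, 20]);
translate([20, 0, 820]) cube([820, 200, 20]);
translate([20, 0, 1160]) cube([820, 200, 20]);
translate([840, 0, 0]) cube([20, 200, 1180]);
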